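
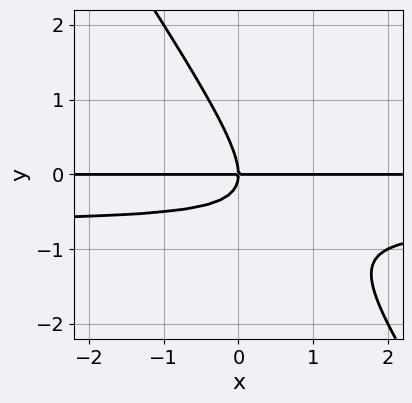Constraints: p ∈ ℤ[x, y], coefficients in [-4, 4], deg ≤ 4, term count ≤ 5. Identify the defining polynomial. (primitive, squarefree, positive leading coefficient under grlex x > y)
3*x*y^2 + 2*y^3 + 2*x*y

1. The degree is 3 — the shape is more complex than any degree-2 curve.
2. Against the integer gridlines: the visible x-axis segment lies entirely on the curve; it meets the y-axis at y = 0 (among the integer gridlines).
3. Putting this together gives p.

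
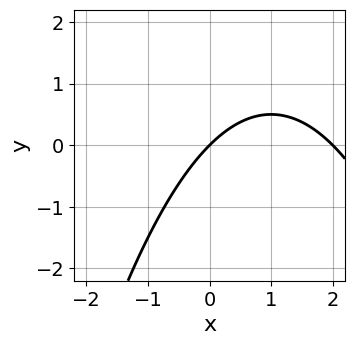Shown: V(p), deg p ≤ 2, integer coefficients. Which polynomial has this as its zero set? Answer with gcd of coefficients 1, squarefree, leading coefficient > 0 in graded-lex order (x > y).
x^2 - 2*x + 2*y

First, deg p = 2. No degree-1 curve has this shape.
Next, observable constraints: it crosses the y-axis at the gridline y = 0; among the integer gridlines, it crosses the x-axis at x ∈ {0, 2}.
Finally, fitting integer coefficients to these (and the overall shape) gives p.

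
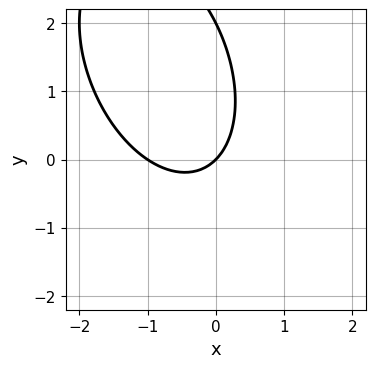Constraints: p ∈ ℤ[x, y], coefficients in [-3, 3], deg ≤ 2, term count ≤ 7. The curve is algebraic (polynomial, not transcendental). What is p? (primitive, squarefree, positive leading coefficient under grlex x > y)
The degree is 2 — no degree-1 curve has this shape.
Against the integer gridlines: among the integer gridlines, it crosses the x-axis at x ∈ {-1, 0}; the y-axis gridline crossings are at y ∈ {0, 2}.
The integer polynomial consistent with all of this is the stated p.

2*x^2 + x*y + y^2 + 2*x - 2*y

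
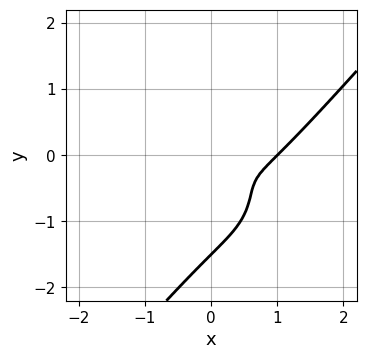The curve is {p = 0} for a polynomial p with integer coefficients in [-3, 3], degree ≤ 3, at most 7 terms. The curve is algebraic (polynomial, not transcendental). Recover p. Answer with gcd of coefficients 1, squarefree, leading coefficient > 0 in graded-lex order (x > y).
3*x^3 - 2*y^3 - 3*x^2 - 3*x*y - 3*y^2

First, deg p = 3. No degree-2 curve has this shape.
Next, from the visible intercepts: it meets the x-axis at x = 1 (among the integer gridlines).
Finally, solving for integer coefficients yields p as stated.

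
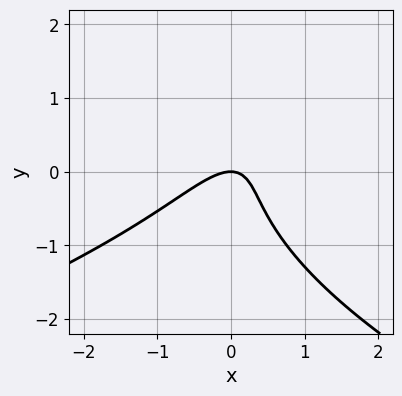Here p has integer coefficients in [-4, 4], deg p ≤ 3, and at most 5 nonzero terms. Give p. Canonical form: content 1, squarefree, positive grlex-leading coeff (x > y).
First, degree: no degree-2 curve has this shape, so deg p = 3.
Next, from the axis intercepts and sections: it crosses the x-axis at the gridline x = 0; it meets the y-axis at y = 0 (among the integer gridlines).
Finally, the integer polynomial consistent with all of this is the stated p.

2*y^3 + 3*x^2 - 3*x*y + 2*y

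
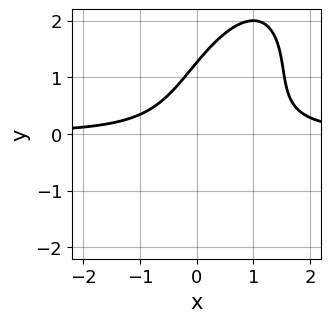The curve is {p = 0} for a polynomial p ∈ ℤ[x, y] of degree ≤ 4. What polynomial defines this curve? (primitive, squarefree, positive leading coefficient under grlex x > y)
3*x^2*y - 2*x*y^2 + y^3 - 2*x*y - 2

First, deg p = 3. The shape is more complex than any degree-2 curve.
Next, checking where it meets the axes: no x-intercept at any integer in the box.
Finally, together with the visible shape, these determine p as stated.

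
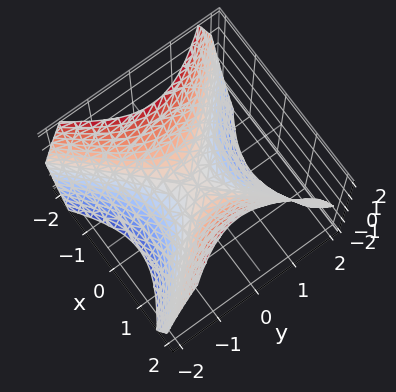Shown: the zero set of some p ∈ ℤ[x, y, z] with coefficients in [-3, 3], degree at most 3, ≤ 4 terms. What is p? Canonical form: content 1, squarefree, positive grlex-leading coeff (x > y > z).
x^2 - y^2 - z

Degree: a saddle surface; a quadric, so deg p = 2.
Symmetries: mirror symmetry x ↦ −x ⇒ only even powers of x; the y ↦ −y reflection is a symmetry, so y appears only in even powers.
Against the integer gridlines: it meets the z-axis at z = 0 (among the integer gridlines); it crosses the x-axis at the gridline x = 0.
The integer polynomial consistent with all of this is the stated p.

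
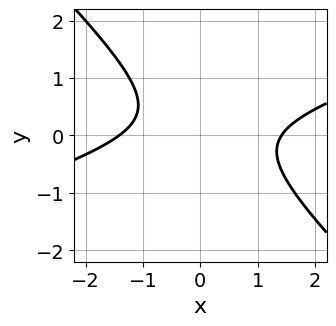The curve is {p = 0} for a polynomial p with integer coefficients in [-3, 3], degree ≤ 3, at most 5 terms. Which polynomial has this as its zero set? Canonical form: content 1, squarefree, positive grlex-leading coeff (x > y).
(a) deg p = 2. No degree-1 curve has this shape.
(b) Checking where it meets the axes: the curve avoids every integer y-axis point in the box.
(c) These observations pin down the coefficients.

x^2 - 2*x*y - 3*y^2 + y - 2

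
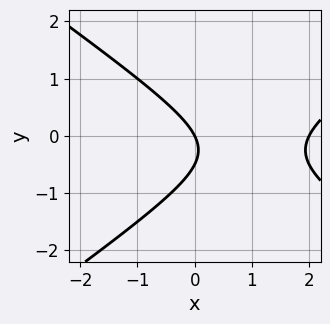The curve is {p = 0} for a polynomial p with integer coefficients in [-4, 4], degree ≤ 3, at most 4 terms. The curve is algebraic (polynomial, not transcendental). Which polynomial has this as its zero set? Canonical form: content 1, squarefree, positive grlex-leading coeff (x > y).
First, deg p = 2. No degree-1 curve has this shape.
Next, against the integer gridlines: it crosses the y-axis at the gridline y = 0; the x-axis gridline crossings are at x ∈ {0, 2}.
Finally, solving for integer coefficients yields p as stated.

x^2 - 2*y^2 - 2*x - y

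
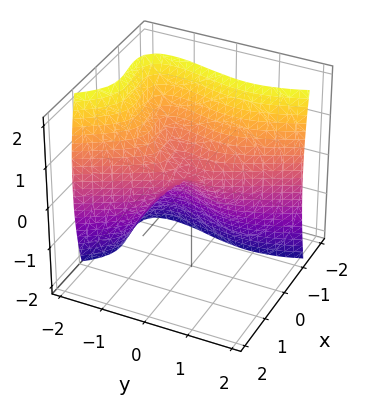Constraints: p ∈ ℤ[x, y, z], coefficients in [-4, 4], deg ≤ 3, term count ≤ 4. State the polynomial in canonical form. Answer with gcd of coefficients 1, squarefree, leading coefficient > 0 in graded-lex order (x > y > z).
3*x^3 - 2*x^2*y + y^3 + z^2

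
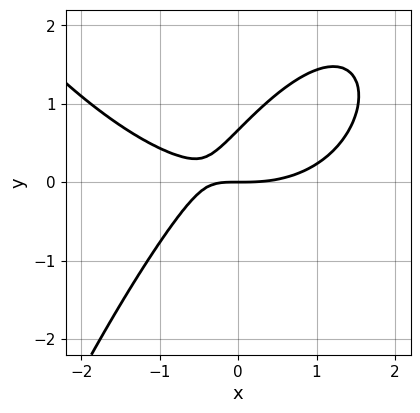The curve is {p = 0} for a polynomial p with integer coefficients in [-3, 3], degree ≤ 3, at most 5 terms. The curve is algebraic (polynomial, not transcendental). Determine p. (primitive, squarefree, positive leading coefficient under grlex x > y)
x^3 - 3*x*y + 3*y^2 - 2*y

Degree: the shape is more complex than any degree-2 curve, so deg p = 3.
From the visible intercepts: one x-axis crossing is at x = 0; it crosses the y-axis at the gridline y = 0.
These observations pin down the coefficients.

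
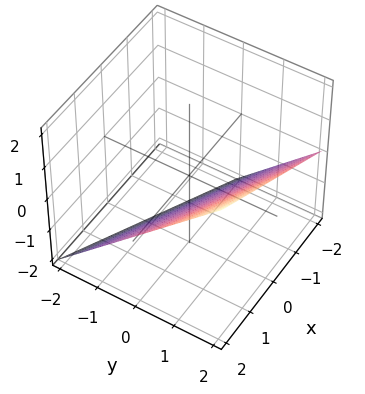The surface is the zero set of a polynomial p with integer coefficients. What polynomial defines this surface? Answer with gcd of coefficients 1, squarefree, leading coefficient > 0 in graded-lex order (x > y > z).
First, deg p = 1. The surface is flat (a plane).
Next, observable constraints: it crosses the z-axis at the gridline z = -1; it meets the y-axis at y = 1 (among the integer gridlines); one x-axis crossing is at x = 2.
Finally, putting this together gives p.

x + 2*y - 2*z - 2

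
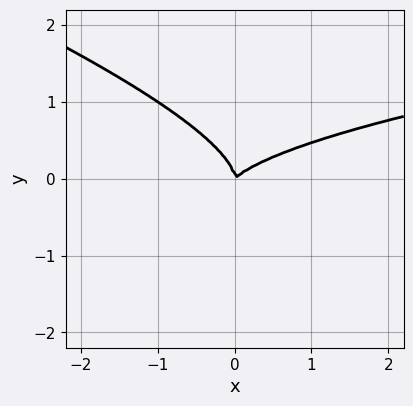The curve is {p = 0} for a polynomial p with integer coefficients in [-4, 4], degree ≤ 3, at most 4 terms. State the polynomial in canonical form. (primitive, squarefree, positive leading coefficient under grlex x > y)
Degree: no degree-2 curve has this shape, so deg p = 3.
Reading off the gridlines: one y-axis crossing is at y = 0; it crosses the x-axis at the gridline x = 0.
Putting this together gives p.

x*y^2 + 3*y^3 - x^2 + x*y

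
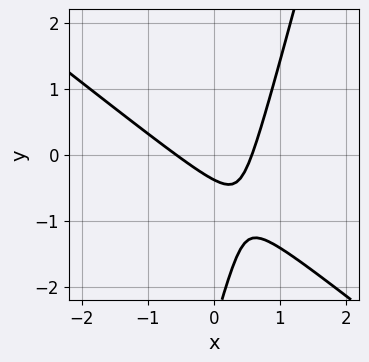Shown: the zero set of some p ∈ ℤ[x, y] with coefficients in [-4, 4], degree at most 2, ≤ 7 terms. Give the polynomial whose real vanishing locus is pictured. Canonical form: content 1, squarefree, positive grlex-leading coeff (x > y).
3*x^2 + 3*x*y - y^2 - 3*y - 1

1. deg p = 2. The shape is more complex than any degree-1 curve.
2. The integer polynomial consistent with all of this is the stated p.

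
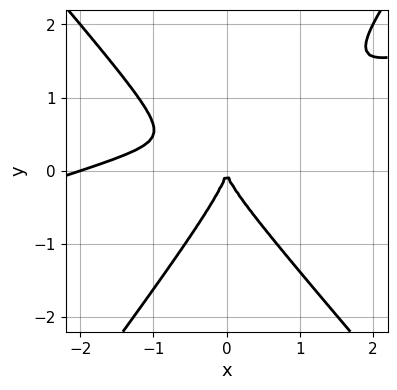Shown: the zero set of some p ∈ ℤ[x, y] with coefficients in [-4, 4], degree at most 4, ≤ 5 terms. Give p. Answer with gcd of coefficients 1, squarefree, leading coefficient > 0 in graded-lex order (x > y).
x^3 - 3*x^2*y - x*y^2 + 2*y^3 + 2*x^2

1. deg p = 3.
2. Observable constraints: one y-axis crossing is at y = 0; the x-axis gridline crossings are at x ∈ {-2, 0}.
3. The integer polynomial consistent with all of this is the stated p.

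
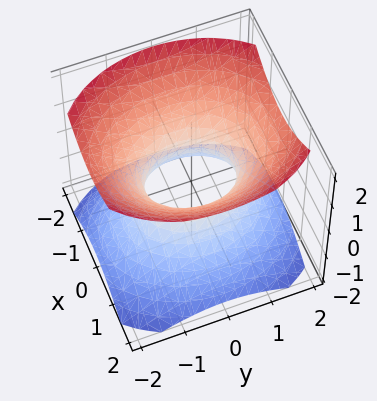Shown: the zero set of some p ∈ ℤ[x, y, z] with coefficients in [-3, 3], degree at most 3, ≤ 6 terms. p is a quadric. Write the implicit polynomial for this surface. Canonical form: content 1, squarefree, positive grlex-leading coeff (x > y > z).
(a) deg p = 2. An hourglass — one-sheet hyperboloid; a quadric.
(b) Symmetries: mirror symmetry x ↦ −x ⇒ only even powers of x; it's symmetric under z → −z, forcing even powers of z; it's symmetric under y → −y, forcing even powers of y.
(c) Observable constraints: the y-axis gridline crossings are at y ∈ {-1, 1}; the surface avoids every integer z-axis point in the box.
(d) These observations pin down the coefficients.

3*x^2 + 2*y^2 - 3*z^2 - 2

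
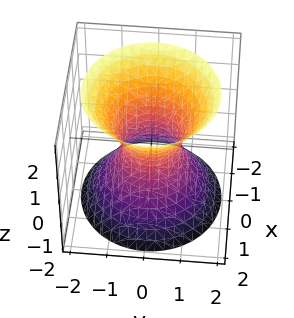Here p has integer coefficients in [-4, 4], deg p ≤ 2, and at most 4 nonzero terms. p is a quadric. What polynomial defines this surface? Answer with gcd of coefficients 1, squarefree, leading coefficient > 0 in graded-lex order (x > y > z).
3*x^2 + 3*y^2 - 2*z^2 - 2

First, degree: an hourglass — one-sheet hyperboloid; a quadric, so deg p = 2.
Next, symmetries: it's symmetric under z → −z, forcing even powers of z; every cross-section ⟂ z is a circle, so x, y appear only via x² + y².
Then, checking where it meets the axes: no z-intercept at any integer in the box; a circular section at z = -1 has radius between 1 and 2.
Finally, solving for integer coefficients yields p as stated.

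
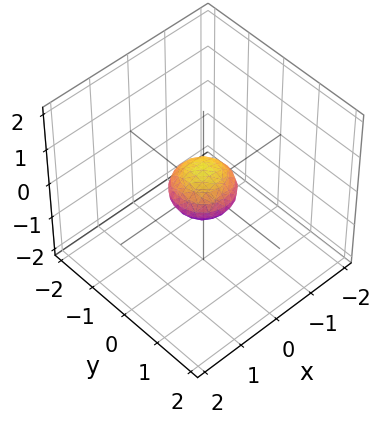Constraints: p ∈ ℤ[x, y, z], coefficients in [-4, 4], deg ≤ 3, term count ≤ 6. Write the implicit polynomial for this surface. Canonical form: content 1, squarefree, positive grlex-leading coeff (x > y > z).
2*x^2 + 2*y^2 + 3*z^2 - 1

The degree is 2 — a closed, bounded, convex surface; a quadric.
Symmetries: it's symmetric under z → −z, forcing even powers of z; rotational symmetry about the z-axis ⇒ p depends on x, y only through x² + y².
Against the integer gridlines: a circular section at z = 0 has radius between 0 and 1.
The integer polynomial consistent with all of this is the stated p.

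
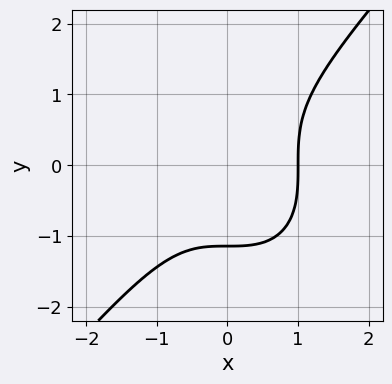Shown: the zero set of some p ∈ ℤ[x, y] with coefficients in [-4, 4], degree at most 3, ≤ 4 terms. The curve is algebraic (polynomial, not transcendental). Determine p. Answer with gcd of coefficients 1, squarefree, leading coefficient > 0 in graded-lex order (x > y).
The degree is 3 — a generic line meets the curve in up to 3 points.
Against the integer gridlines: it crosses the x-axis at the gridline x = 1.
These observations pin down the coefficients.

3*x^3 - 2*y^3 - 3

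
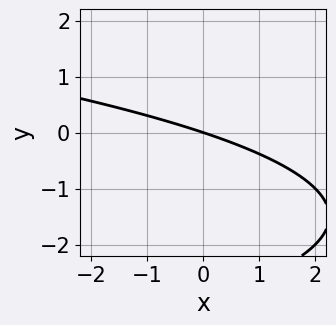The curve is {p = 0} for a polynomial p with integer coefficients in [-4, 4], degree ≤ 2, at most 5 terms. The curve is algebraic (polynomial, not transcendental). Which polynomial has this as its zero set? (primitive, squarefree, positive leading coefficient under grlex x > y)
First, the degree is 2 — no degree-1 curve has this shape.
Then, observable constraints: it meets the x-axis at x = 0 (among the integer gridlines); one y-axis crossing is at y = 0.
Finally, fitting integer coefficients to these (and the overall shape) gives p.

y^2 + x + 3*y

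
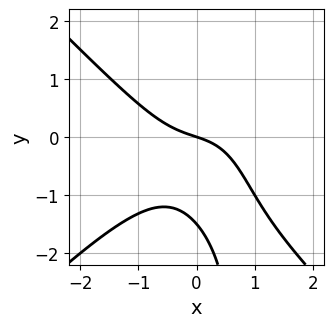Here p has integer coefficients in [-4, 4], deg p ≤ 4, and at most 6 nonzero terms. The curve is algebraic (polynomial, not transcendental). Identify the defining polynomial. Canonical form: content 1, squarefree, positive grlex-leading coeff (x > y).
2*x^3 - 2*x*y^2 + 2*y^2 + x + 3*y

(a) The degree is 3 — the shape is more complex than any degree-2 curve.
(b) Reading off the gridlines: it crosses the y-axis at the gridline y = 0; it crosses the x-axis at the gridline x = 0.
(c) Together with the visible shape, these determine p as stated.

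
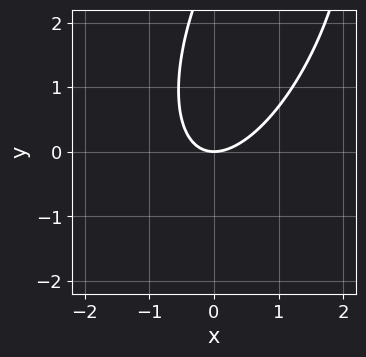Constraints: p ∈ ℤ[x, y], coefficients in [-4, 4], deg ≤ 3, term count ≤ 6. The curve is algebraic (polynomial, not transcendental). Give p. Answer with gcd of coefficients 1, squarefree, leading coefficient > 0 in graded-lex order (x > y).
3*x^2 - 2*x*y + y^2 - 3*y

The degree is 2 — a generic line meets the curve in up to 2 points.
Reading off the gridlines: it meets the x-axis at x = 0 (among the integer gridlines); it meets the y-axis at y = 0 (among the integer gridlines).
Fitting integer coefficients to these (and the overall shape) gives p.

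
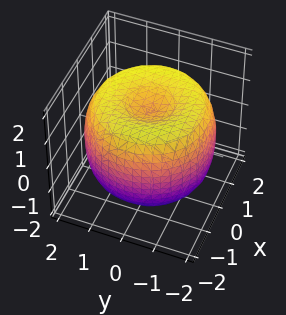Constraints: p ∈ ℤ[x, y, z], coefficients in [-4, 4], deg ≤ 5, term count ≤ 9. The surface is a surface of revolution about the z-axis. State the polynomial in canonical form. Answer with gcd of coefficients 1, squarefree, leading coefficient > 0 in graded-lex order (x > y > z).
deg p = 4.
Symmetry: the z-axis is an axis of rotation, so x and y enter only as x² + y².
From the axis intercepts and sections: a circular section at z = 0 has radius between 1 and 2; the z-axis gridline crossings are at z ∈ {-1, 1}.
The integer polynomial consistent with all of this is the stated p.

x^4 + 2*x^2*y^2 + y^4 - 3*x^2 - 3*y^2 + 2*z^2 - 2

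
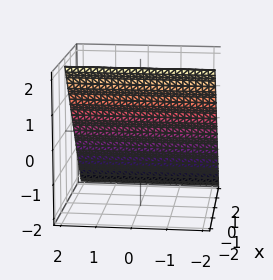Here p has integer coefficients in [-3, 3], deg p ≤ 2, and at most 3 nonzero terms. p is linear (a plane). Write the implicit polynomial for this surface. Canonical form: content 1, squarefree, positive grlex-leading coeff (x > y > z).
3*x + 2*z - 2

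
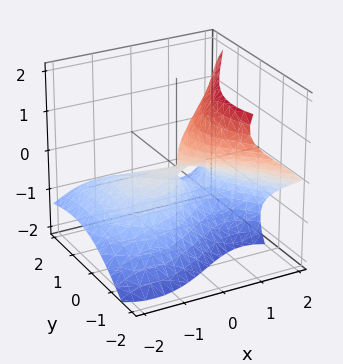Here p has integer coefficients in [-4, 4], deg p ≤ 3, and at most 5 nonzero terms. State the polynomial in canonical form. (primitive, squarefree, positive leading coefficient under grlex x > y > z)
(a) deg p = 3.
(b) Against the integer gridlines: it meets the y-axis at y = 0 (among the integer gridlines); it meets the x-axis at x = 0 (among the integer gridlines); it crosses the z-axis at the gridline z = 0.
(c) Putting this together gives p.

x^3 - z^3 + 3*x*z - 2*y^2 - 3*y*z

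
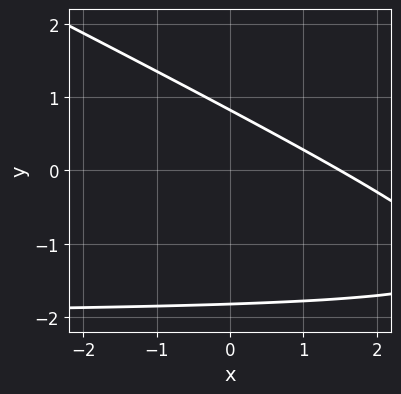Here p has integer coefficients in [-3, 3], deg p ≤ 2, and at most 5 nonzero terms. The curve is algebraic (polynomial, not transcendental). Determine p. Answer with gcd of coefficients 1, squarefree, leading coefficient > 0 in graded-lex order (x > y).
x*y + 2*y^2 + 2*x + 2*y - 3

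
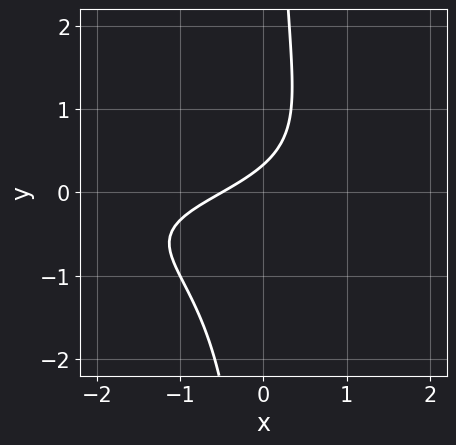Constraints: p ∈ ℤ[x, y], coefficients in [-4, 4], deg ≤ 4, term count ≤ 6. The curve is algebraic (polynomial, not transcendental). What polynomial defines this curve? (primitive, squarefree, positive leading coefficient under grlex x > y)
3*x*y^2 + x*y + 2*x - 3*y + 1

1. deg p = 3. The shape is more complex than any degree-2 curve.
2. Matching integer coefficients to the picture gives p.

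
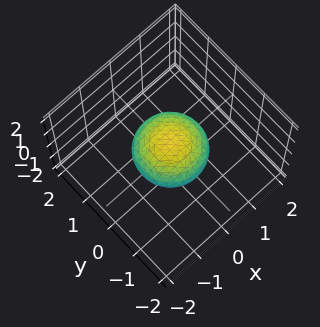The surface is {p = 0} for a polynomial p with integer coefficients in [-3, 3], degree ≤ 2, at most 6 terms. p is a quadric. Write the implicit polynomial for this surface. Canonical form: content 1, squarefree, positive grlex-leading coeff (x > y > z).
x^2 + y^2 + 2*z^2 - 1

First, degree: a closed, bounded, convex surface; a quadric, so deg p = 2.
Next, symmetries: mirror symmetry z ↦ −z ⇒ only even powers of z; every cross-section ⟂ z is a circle, so x, y appear only via x² + y².
Next, against the integer gridlines: among the integer gridlines, it crosses the x-axis at x ∈ {-1, 1}; a circular section at z = 0 has radius exactly 1; the y-axis gridline crossings are at y ∈ {-1, 1}.
Finally, these observations pin down the coefficients.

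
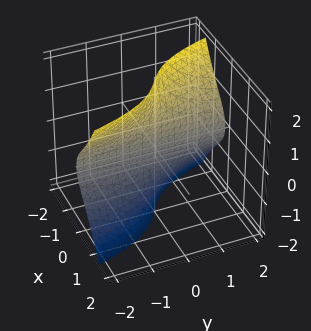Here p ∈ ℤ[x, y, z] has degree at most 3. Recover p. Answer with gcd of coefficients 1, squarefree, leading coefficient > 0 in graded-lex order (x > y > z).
2*x^3 + y*z^2 + 3*x

1. Degree: no degree-2 surface has this shape, so deg p = 3.
2. From the visible intercepts: it meets the x-axis at x = 0 (among the integer gridlines); the visible y-axis segment lies entirely on the surface.
3. Fitting integer coefficients to these (and the overall shape) gives p. Check: (0, 0, -2) on the z-axis lies on the surface, and p(0, 0, -2) = 0. ✓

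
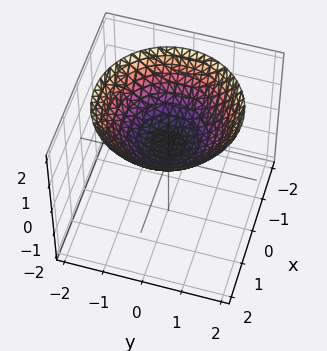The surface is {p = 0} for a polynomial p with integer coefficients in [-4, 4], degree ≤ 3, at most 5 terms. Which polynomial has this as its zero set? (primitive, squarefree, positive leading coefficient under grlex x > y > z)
x^2 + y^2 - 2*z + 1

First, the degree is 2 — no degree-1 surface has this shape.
Next, by symmetry, the surface is invariant under rotation about z: p = q(x² + y², z).
Then, against the integer gridlines: a circular section at z = 1 has radius exactly 1; no x-intercept at any integer in the box.
Finally, putting this together gives p.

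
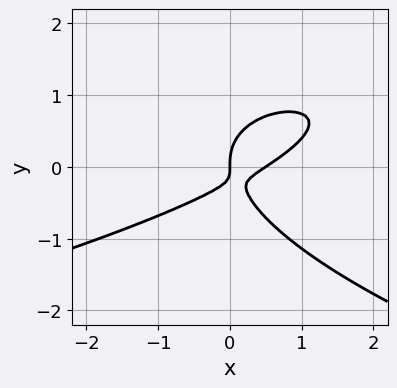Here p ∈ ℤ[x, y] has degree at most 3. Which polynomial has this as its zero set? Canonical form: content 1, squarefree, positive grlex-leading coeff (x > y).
Degree: the shape is more complex than any degree-2 curve, so deg p = 3.
Reading off the gridlines: it meets the y-axis at y = 0 (among the integer gridlines); it meets the x-axis at x = 0 (among the integer gridlines).
Assembling these constraints gives the stated polynomial.

3*y^3 + 2*x^2 - 3*x*y - x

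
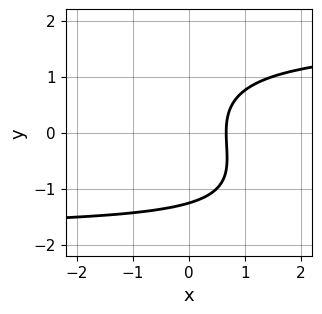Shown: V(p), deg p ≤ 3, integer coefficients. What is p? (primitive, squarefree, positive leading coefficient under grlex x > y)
deg p = 3. A generic line meets the curve in up to 3 points.
Putting this together gives p.

x*y^2 + y^3 - 3*x + 2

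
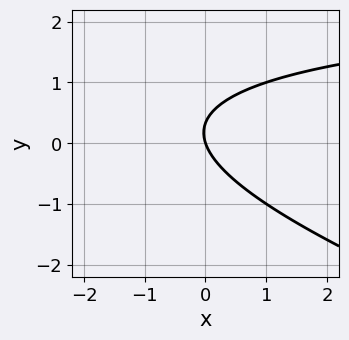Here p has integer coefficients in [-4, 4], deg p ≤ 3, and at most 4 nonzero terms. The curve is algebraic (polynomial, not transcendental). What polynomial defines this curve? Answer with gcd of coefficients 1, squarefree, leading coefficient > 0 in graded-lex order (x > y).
x*y + 3*y^2 - 3*x - y

The degree is 2 — a generic line meets the curve in up to 2 points.
Checking where it meets the axes: it crosses the y-axis at the gridline y = 0; it meets the x-axis at x = 0 (among the integer gridlines).
Putting this together gives p.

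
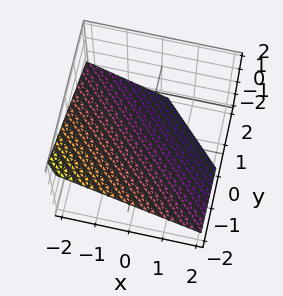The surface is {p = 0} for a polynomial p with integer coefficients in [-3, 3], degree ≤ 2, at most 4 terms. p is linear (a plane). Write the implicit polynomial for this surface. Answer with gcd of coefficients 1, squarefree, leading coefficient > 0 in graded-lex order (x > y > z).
(a) The degree is 1 — every cross-section is a straight line — this is a plane.
(b) Reading off the gridlines: it crosses the x-axis at the gridline x = -1; one y-axis crossing is at y = -1.
(c) Solving for integer coefficients yields p as stated.

2*x + 2*y + 3*z + 2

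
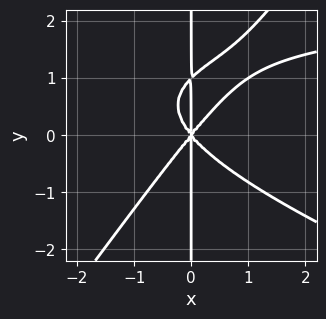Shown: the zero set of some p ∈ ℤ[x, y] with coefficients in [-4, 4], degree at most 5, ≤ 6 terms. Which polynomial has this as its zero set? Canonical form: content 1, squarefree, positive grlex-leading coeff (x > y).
1. The degree is 4 — the shape is more complex than any degree-3 curve.
2. Reading off the gridlines: every point of the y-axis in the box is on the curve; it meets the x-axis at x = 0 (among the integer gridlines).
3. Assembling these constraints gives the stated polynomial.

x^3*y + 2*x^2*y^2 - 2*x*y^3 - 3*x^3 + 2*x*y^2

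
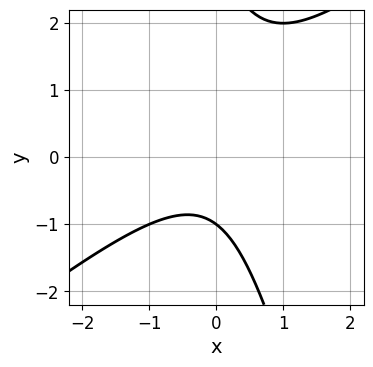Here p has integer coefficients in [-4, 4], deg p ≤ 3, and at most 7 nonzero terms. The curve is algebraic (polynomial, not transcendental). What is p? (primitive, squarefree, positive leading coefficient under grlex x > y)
3*x^2 - 3*x*y - y^2 + 2*y + 3

1. Degree: no degree-1 curve has this shape, so deg p = 2.
2. Checking where it meets the axes: no x-intercept at any integer in the box; one y-axis crossing is at y = -1.
3. Matching integer coefficients to the picture gives p.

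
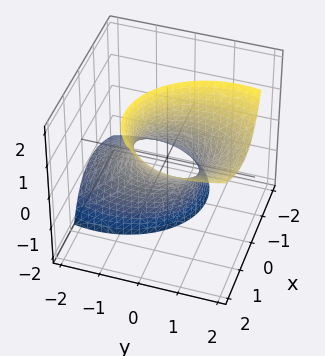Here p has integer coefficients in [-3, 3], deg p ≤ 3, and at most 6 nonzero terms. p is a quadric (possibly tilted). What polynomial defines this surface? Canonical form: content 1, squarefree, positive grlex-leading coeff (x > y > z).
3*x^2 - 3*x*z + 2*y^2 - 3*y*z - 2

1. deg p = 2.
2. From the visible intercepts: the y-axis gridline crossings are at y ∈ {-1, 1}; no z-intercept at any integer in the box.
3. Matching integer coefficients to the picture gives p.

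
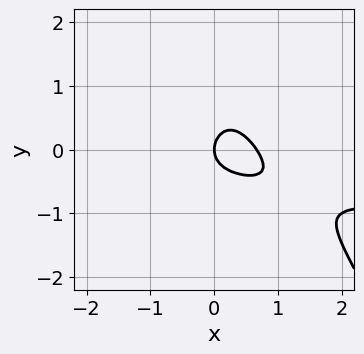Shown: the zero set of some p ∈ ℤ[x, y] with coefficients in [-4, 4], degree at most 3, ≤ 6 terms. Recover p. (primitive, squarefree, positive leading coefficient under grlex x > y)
Degree: the shape is more complex than any degree-2 curve, so deg p = 3.
From the axis intercepts and sections: it crosses the x-axis at the gridline x = 0; it crosses the y-axis at the gridline y = 0.
Together with the visible shape, these determine p as stated.

3*x^2*y - y^3 + 3*x^2 + 3*y^2 - 2*x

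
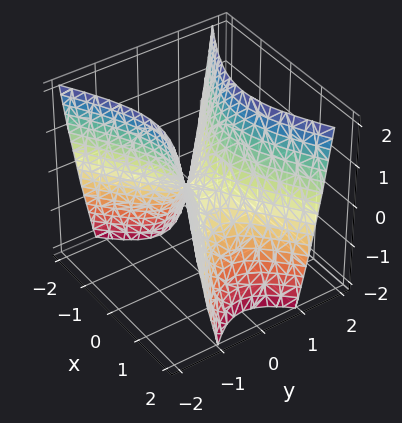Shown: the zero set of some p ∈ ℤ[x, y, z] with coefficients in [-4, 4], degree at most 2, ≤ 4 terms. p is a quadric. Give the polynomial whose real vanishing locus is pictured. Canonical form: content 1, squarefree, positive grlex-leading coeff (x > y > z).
x^2 - 2*y^2 + z

Degree: a hyperbolic paraboloid; a quadric, so deg p = 2.
Symmetries: the x ↦ −x reflection is a symmetry, so x appears only in even powers; mirror symmetry y ↦ −y ⇒ only even powers of y.
Observable constraints: it meets the y-axis at y = 0 (among the integer gridlines); it meets the z-axis at z = 0 (among the integer gridlines).
Assembling these constraints gives the stated polynomial.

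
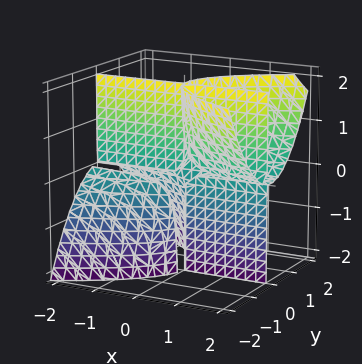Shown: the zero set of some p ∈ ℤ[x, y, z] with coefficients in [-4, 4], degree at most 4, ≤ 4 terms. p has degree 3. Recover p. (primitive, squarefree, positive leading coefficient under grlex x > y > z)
I count 3 distinct pieces. Treating them together as one polynomial.
The degree is 3 — the shape is more complex than any degree-2 surface.
Reading off the gridlines: every point of the z-axis in the box is on the surface; the visible x-axis segment lies entirely on the surface.
Fitting integer coefficients to these (and the overall shape) gives p.

3*x*y*z - 3*y^3 + y^2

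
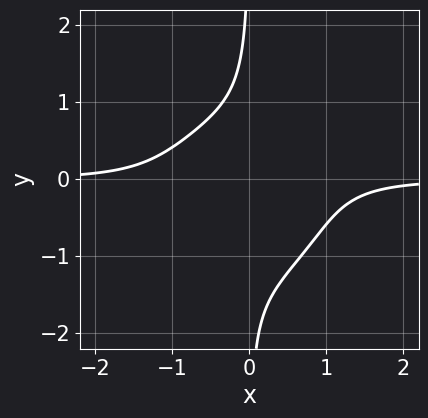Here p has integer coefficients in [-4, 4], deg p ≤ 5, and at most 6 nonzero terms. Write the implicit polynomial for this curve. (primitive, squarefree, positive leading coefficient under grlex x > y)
3*x^3*y - x^2*y^2 + 3*x*y^3 + 2*x*y^2 + 2

(a) Degree: no degree-3 curve has this shape, so deg p = 4.
(b) Checking where it meets the axes: it misses every integer gridline on the x-axis; the curve avoids every integer y-axis point in the box.
(c) Together with the visible shape, these determine p as stated.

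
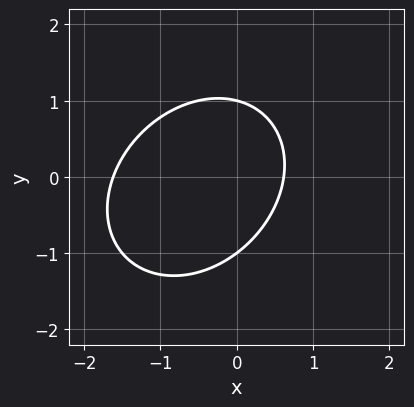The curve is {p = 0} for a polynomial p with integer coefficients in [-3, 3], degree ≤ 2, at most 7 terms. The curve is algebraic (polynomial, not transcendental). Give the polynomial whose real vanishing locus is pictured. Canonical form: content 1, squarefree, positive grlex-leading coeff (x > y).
2*x^2 - x*y + 2*y^2 + 2*x - 2

1. The degree is 2 — no degree-1 curve has this shape.
2. Against the integer gridlines: among the integer gridlines, it crosses the y-axis at y ∈ {-1, 1}.
3. Fitting integer coefficients to these (and the overall shape) gives p.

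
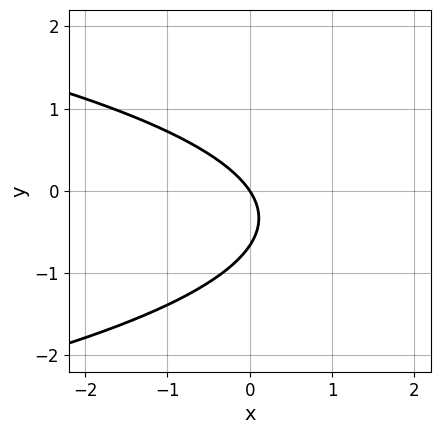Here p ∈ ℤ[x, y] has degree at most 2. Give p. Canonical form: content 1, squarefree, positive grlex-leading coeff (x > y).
3*y^2 + 3*x + 2*y

deg p = 2. The shape is more complex than any degree-1 curve.
From the visible intercepts: it meets the y-axis at y = 0 (among the integer gridlines); it crosses the x-axis at the gridline x = 0.
Putting this together gives p.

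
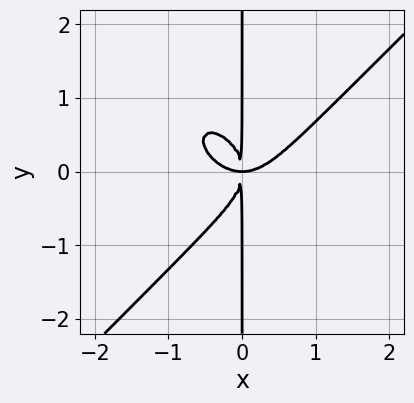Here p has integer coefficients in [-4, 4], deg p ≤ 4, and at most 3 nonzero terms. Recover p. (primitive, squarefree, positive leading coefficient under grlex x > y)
First, deg p = 4.
Next, against the integer gridlines: every point of the y-axis in the box is on the curve.
Finally, solving for integer coefficients yields p as stated.

x^4 - x*y^3 - x^2*y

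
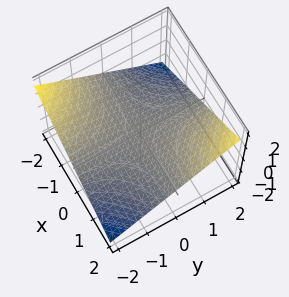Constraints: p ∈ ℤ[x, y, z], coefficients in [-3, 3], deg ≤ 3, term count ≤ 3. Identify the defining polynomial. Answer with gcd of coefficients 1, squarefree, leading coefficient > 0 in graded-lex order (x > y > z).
x*y - 3*z

(a) deg p = 2. A hyperbolic paraboloid; a quadric.
(b) Observable constraints: the visible x-axis segment lies entirely on the surface; the visible y-axis segment lies entirely on the surface; it crosses the z-axis at the gridline z = 0.
(c) Solving for integer coefficients yields p as stated.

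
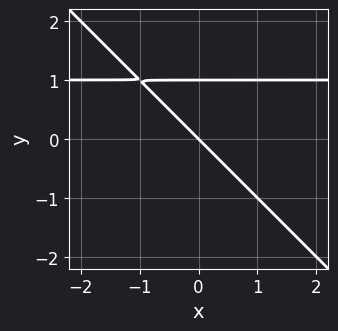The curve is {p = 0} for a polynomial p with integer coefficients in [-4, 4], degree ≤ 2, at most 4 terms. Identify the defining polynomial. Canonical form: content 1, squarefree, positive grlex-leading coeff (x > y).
x*y + y^2 - x - y

(a) deg p = 2. The shape is more complex than any degree-1 curve.
(b) Checking where it meets the axes: among the integer gridlines, it crosses the y-axis at y ∈ {0, 1}; one x-axis crossing is at x = 0.
(c) Assembling these constraints gives the stated polynomial.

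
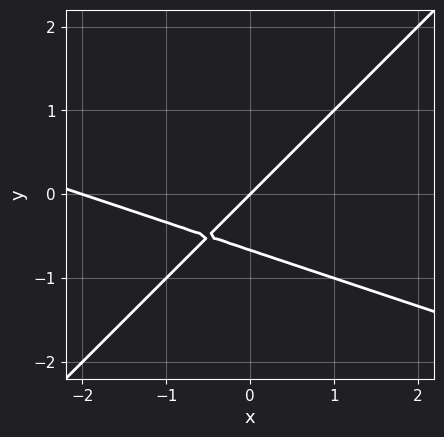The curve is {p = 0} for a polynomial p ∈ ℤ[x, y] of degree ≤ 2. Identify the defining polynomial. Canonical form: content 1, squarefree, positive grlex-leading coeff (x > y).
x^2 + 2*x*y - 3*y^2 + 2*x - 2*y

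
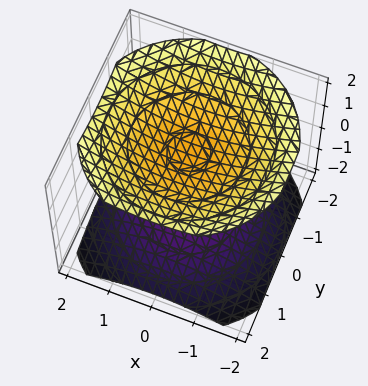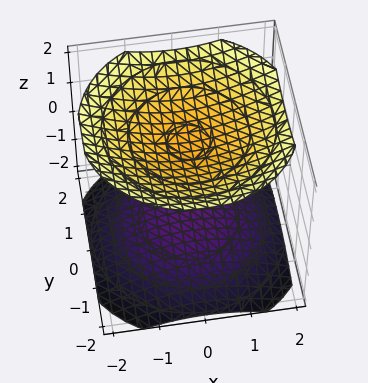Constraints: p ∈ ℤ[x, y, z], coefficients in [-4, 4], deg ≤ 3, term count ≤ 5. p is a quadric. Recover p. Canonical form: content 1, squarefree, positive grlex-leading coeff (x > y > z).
(a) The picture has 2 separate pieces. Treating them together as one polynomial.
(b) deg p = 2. Two separate bowl-shaped sheets opening away from each other; a quadric.
(c) Symmetries: the surface is invariant under rotation about z: p = q(x² + y², z); mirror symmetry z ↦ −z ⇒ only even powers of z.
(d) Reading off the gridlines: the surface avoids every integer y-axis point in the box; the surface avoids every integer x-axis point in the box.
(e) Fitting integer coefficients to these (and the overall shape) gives p.

x^2 + y^2 - 2*z^2 + 3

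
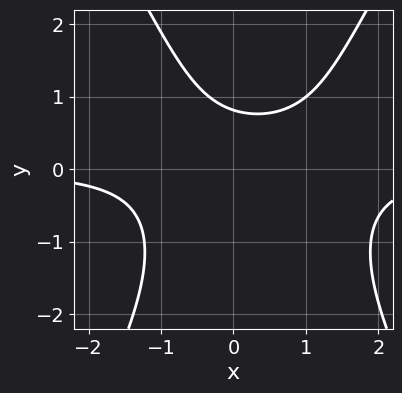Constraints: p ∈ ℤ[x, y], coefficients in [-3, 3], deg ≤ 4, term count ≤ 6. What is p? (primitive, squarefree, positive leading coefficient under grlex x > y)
3*x^2*y - y^3 - 2*x*y - 3*y + 3

First, degree: the shape is more complex than any degree-2 curve, so deg p = 3.
Then, reading off the gridlines: the curve avoids every integer x-axis point in the box.
Finally, together with the visible shape, these determine p as stated.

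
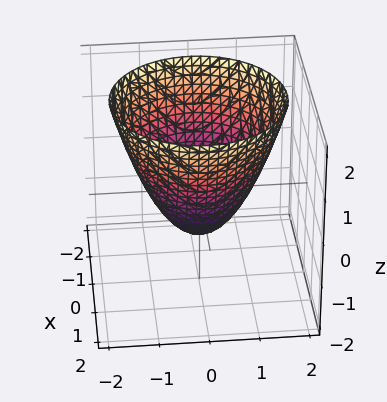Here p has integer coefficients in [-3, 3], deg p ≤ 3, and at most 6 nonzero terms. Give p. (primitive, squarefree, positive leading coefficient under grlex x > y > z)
x^2 + y^2 - z - 1

(a) Degree: no degree-1 surface has this shape, so deg p = 2.
(b) By symmetry, every cross-section ⟂ z is a circle, so x, y appear only via x² + y².
(c) Reading off the gridlines: among the integer gridlines, it crosses the y-axis at y ∈ {-1, 1}; a circular section at z = 2 has radius between 1 and 2; the x-axis gridline crossings are at x ∈ {-1, 1}.
(d) Matching integer coefficients to the picture gives p. Check: (0, 0, -1) on the z-axis lies on the surface, and p(0, 0, -1) = 0. ✓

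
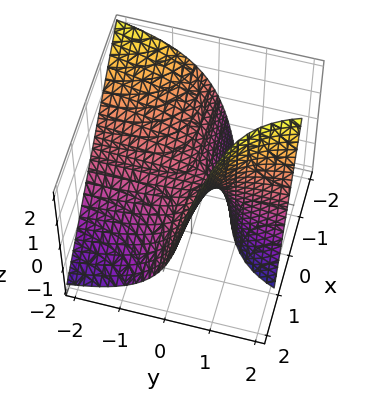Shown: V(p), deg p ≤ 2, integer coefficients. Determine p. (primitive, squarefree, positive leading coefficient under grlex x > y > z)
1. The degree is 2 — the shape is more complex than any degree-1 surface.
2. Reading off the gridlines: the visible y-axis segment lies entirely on the surface; it crosses the z-axis at the gridline z = 0; every point of the x-axis in the box is on the surface.
3. Together with the visible shape, these determine p as stated.

4*x*y + 3*y*z - 3*z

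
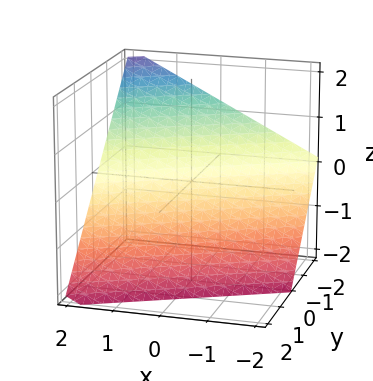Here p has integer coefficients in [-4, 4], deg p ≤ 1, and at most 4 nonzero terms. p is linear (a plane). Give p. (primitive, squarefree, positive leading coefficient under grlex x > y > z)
x - 2*y - 2*z - 2

1. The degree is 1 — every cross-section is a straight line — this is a plane.
2. Reading off the gridlines: it meets the y-axis at y = -1 (among the integer gridlines); one z-axis crossing is at z = -1; one x-axis crossing is at x = 2.
3. Matching integer coefficients to the picture gives p.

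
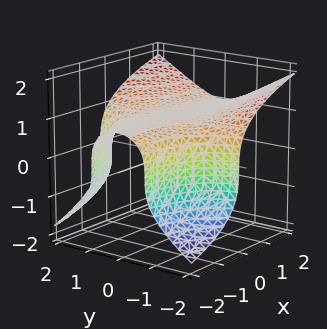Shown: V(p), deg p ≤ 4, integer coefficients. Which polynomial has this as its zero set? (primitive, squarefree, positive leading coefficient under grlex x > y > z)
2*x*y^2 - 3*z^3 + 3

1. Degree: a generic line meets the surface in up to 3 points, so deg p = 3.
2. Checking where it meets the axes: no y-intercept at any integer in the box; the surface avoids every integer x-axis point in the box.
3. These observations pin down the coefficients.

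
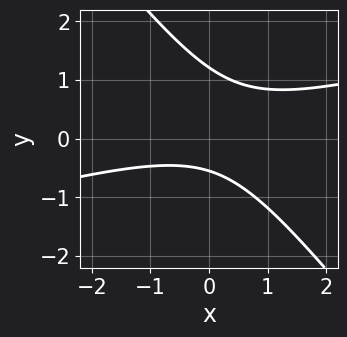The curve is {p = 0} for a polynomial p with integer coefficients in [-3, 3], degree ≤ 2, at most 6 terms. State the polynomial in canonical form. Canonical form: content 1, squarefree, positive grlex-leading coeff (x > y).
deg p = 2. The shape is more complex than any degree-1 curve.
From the visible intercepts: it misses every integer gridline on the x-axis.
These observations pin down the coefficients.

x^2 - 3*x*y - 3*y^2 + 2*y + 2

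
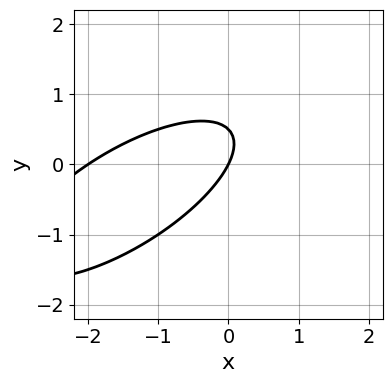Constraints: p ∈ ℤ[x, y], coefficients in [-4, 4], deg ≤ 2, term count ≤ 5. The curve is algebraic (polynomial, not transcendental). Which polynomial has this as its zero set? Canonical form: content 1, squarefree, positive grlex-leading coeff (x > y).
First, degree: a generic line meets the curve in up to 2 points, so deg p = 2.
Then, reading off the gridlines: it crosses the y-axis at the gridline y = 0; among the integer gridlines, it crosses the x-axis at x ∈ {-2, 0}.
Finally, these observations pin down the coefficients.

x^2 - 2*x*y + 2*y^2 + 2*x - y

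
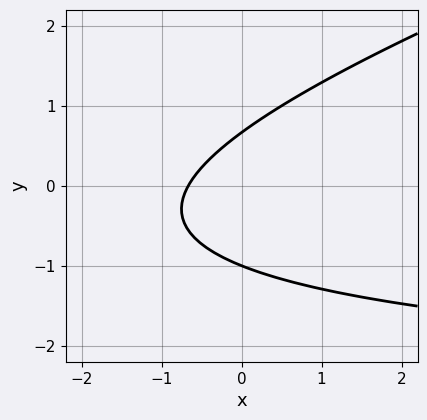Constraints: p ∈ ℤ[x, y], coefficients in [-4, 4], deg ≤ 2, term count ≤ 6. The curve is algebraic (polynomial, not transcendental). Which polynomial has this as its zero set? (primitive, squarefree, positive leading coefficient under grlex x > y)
Degree: a generic line meets the curve in up to 2 points, so deg p = 2.
From the axis intercepts and sections: one y-axis crossing is at y = -1.
Solving for integer coefficients yields p as stated.

x*y - 3*y^2 + 3*x - y + 2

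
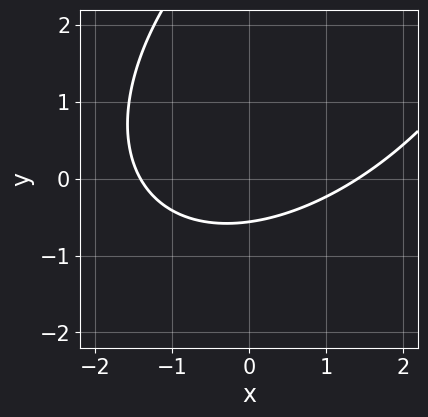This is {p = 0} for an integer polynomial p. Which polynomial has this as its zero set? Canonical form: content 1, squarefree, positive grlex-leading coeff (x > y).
First, the degree is 2 — a generic line meets the curve in up to 2 points.
Finally, the integer polynomial consistent with all of this is the stated p.

x^2 - x*y + y^2 - 3*y - 2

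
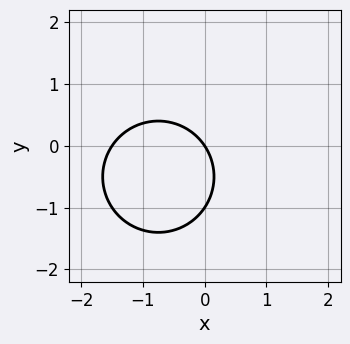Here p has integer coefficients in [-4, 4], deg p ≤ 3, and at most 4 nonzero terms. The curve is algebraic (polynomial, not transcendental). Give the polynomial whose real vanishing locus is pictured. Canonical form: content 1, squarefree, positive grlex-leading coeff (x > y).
2*x^2 + 2*y^2 + 3*x + 2*y

1. Degree: no degree-1 curve has this shape, so deg p = 2.
2. From the visible intercepts: it meets the x-axis at x = 0 (among the integer gridlines); the y-axis gridline crossings are at y ∈ {-1, 0}.
3. The integer polynomial consistent with all of this is the stated p.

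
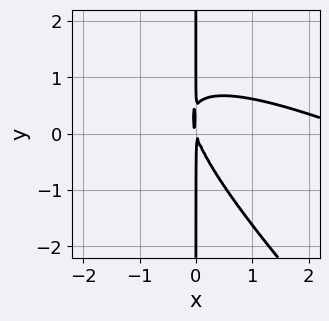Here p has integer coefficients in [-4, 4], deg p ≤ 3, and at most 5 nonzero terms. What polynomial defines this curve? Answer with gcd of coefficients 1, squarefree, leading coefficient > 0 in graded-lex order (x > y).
1. Degree: a generic line meets the curve in up to 3 points, so deg p = 3.
2. Checking where it meets the axes: the visible y-axis segment lies entirely on the curve.
3. Putting this together gives p.

x^3 + 3*x^2*y + 2*x*y^2 - 3*x^2 - x*y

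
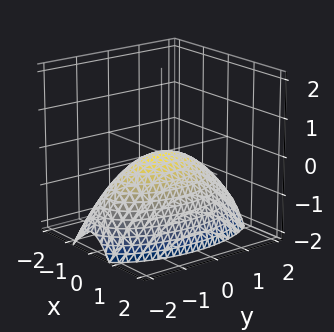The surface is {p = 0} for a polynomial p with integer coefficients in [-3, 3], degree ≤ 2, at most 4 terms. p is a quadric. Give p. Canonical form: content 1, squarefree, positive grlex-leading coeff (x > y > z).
1. The degree is 2 — a single bowl opening along one axis; a quadric.
2. Symmetries: it's symmetric under x → −x, forcing even powers of x; it's symmetric under y → −y, forcing even powers of y.
3. Observable constraints: it crosses the x-axis at the gridline x = 0; one z-axis crossing is at z = 0; it meets the y-axis at y = 0 (among the integer gridlines).
4. Putting this together gives p.

3*x^2 + y^2 + 3*z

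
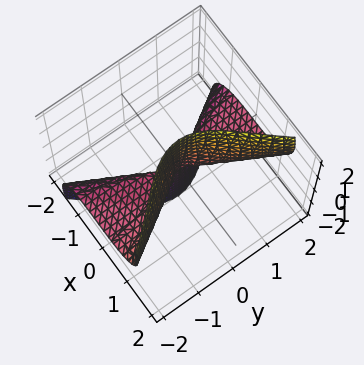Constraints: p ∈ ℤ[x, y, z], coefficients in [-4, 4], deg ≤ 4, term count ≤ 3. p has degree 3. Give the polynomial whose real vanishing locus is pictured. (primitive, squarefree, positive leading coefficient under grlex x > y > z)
x^3 + x*z^2 - y^2*z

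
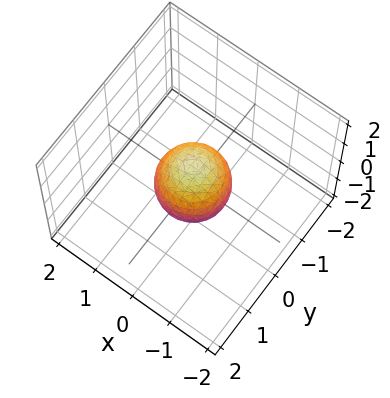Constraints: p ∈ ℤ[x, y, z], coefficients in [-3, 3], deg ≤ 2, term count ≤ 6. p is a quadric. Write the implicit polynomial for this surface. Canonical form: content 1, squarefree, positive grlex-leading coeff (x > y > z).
(a) The degree is 2 — bounded and convex; a quadric.
(b) Symmetries: mirror symmetry z ↦ −z ⇒ only even powers of z; the z-axis is an axis of rotation, so x and y enter only as x² + y².
(c) Against the integer gridlines: a circular section at z = 0 has radius between 0 and 1; among the integer gridlines, it crosses the z-axis at z ∈ {-1, 1}.
(d) Together with the visible shape, these determine p as stated.

3*x^2 + 3*y^2 + 2*z^2 - 2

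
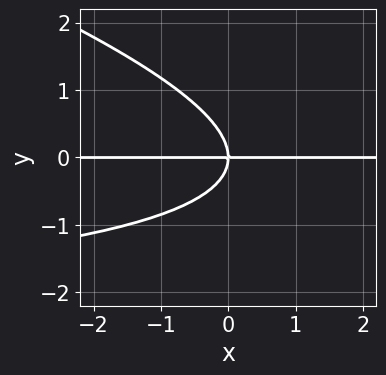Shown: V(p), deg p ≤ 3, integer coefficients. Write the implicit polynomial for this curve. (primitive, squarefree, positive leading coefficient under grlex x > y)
First, the degree is 3 — no degree-2 curve has this shape.
Next, observable constraints: every point of the x-axis in the box is on the curve; it crosses the y-axis at the gridline y = 0.
Finally, matching integer coefficients to the picture gives p.

x*y^2 + 3*y^3 + 3*x*y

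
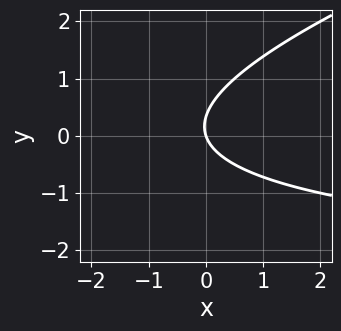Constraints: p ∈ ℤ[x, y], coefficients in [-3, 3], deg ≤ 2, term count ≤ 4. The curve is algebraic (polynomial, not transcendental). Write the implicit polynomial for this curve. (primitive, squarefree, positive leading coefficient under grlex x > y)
x*y - 3*y^2 + 3*x + y

deg p = 2.
Against the integer gridlines: it meets the y-axis at y = 0 (among the integer gridlines); it crosses the x-axis at the gridline x = 0.
Putting this together gives p.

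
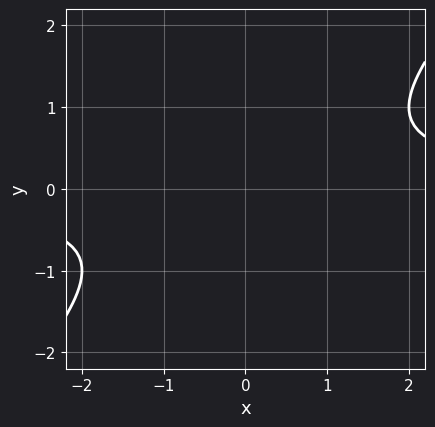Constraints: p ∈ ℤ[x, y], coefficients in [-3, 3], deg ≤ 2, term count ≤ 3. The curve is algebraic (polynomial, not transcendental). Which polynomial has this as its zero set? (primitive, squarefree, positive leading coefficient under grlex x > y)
(a) deg p = 2. The shape is more complex than any degree-1 curve.
(b) From the axis intercepts and sections: the curve avoids every integer x-axis point in the box; it misses every integer gridline on the y-axis.
(c) Together with the visible shape, these determine p as stated.

x*y - y^2 - 1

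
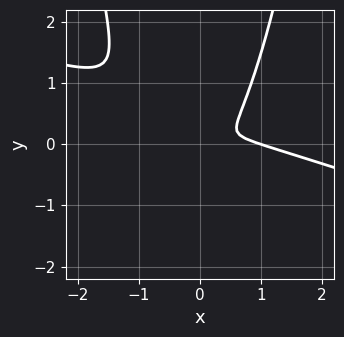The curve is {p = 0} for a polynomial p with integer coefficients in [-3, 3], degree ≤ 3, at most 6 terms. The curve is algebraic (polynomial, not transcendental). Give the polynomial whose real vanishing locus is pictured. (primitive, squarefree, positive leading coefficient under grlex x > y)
(a) The degree is 3 — the shape is more complex than any degree-2 curve.
(b) Reading off the gridlines: it meets the x-axis at x = 1 (among the integer gridlines).
(c) Together with the visible shape, these determine p as stated.

x^3 + 3*x^2*y - x^2 - 2*y^2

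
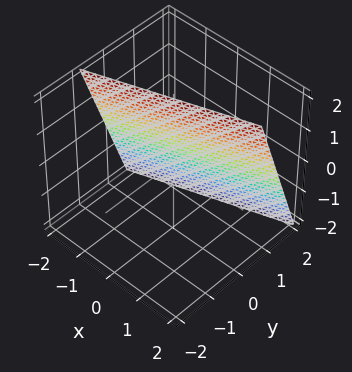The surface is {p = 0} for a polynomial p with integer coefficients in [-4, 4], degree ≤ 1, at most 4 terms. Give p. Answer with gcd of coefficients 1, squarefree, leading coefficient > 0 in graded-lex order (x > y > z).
x - 3*y - z + 2

(a) The degree is 1 — every cross-section is a straight line — this is a plane.
(b) Reading off the gridlines: one z-axis crossing is at z = 2; it crosses the x-axis at the gridline x = -2.
(c) Matching integer coefficients to the picture gives p.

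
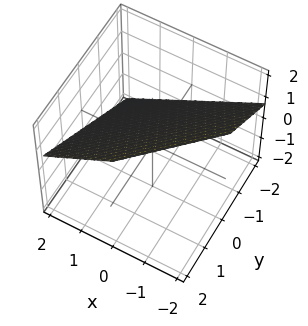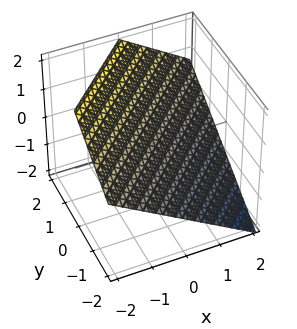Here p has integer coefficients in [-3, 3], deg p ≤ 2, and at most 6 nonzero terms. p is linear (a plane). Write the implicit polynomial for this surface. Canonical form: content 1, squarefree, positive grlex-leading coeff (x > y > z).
2*x - 2*y + 3*z - 2

1. deg p = 1. Every cross-section is a straight line — this is a plane.
2. Checking where it meets the axes: one y-axis crossing is at y = -1; it meets the x-axis at x = 1 (among the integer gridlines).
3. Putting this together gives p.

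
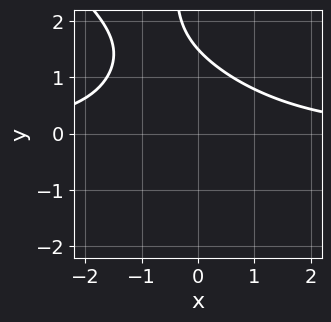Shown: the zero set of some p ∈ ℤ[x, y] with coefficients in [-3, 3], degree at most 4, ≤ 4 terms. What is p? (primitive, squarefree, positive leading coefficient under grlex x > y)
x^2*y + x*y^2 + 2*y - 3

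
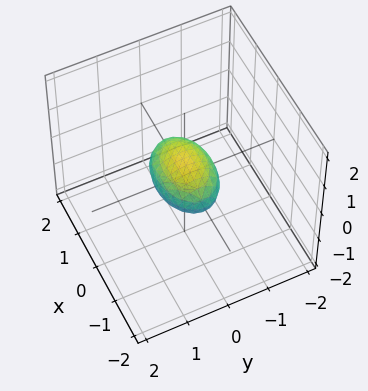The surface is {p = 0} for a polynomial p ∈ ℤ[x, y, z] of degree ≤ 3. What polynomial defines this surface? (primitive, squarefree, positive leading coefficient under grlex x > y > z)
1. The degree is 2 — bounded and convex; a quadric.
2. Symmetries: it's symmetric under z → −z, forcing even powers of z; mirror symmetry x ↦ −x ⇒ only even powers of x; it's symmetric under y → −y, forcing even powers of y.
3. From the visible intercepts: the x-axis gridline crossings are at x ∈ {-1, 1}.
4. Together with the visible shape, these determine p as stated.

x^2 + 2*y^2 + 3*z^2 - 1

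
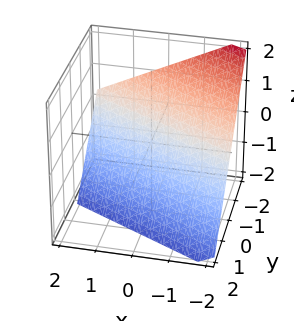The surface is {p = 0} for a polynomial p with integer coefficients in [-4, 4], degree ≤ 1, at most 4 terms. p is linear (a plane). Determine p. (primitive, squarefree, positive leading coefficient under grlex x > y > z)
x + 2*y + 2*z + 2

Degree: every cross-section is a straight line — this is a plane, so deg p = 1.
Observable constraints: it crosses the x-axis at the gridline x = -2; it meets the y-axis at y = -1 (among the integer gridlines); one z-axis crossing is at z = -1.
Assembling these constraints gives the stated polynomial.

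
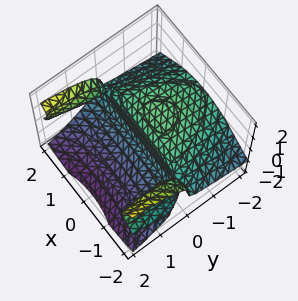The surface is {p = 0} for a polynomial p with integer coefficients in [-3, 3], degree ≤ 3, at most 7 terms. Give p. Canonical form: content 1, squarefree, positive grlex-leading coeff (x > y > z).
(a) deg p = 3. No degree-2 surface has this shape.
(b) From the visible intercepts: it meets the y-axis at y = 0 (among the integer gridlines); it crosses the z-axis at the gridline z = 0; every point of the x-axis in the box is on the surface.
(c) These observations pin down the coefficients.

x^2*y - 2*z^3 - y^2 + 3*y*z - 3*y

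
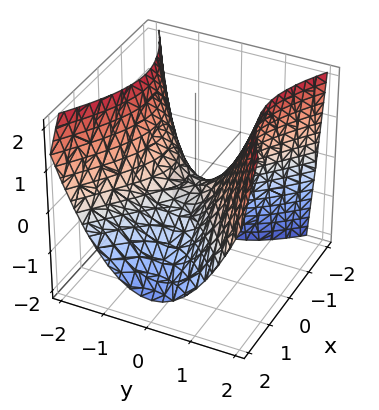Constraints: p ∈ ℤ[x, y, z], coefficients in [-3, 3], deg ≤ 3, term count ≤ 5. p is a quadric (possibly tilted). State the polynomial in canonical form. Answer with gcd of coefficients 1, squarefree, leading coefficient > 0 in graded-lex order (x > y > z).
Degree: a generic line meets the surface in up to 2 points, so deg p = 2.
Against the integer gridlines: it meets the y-axis at y = 0 (among the integer gridlines); it crosses the z-axis at the gridline z = 0; it meets the x-axis at x = 0 (among the integer gridlines).
The integer polynomial consistent with all of this is the stated p.

2*x^2 + x*z - 3*y^2 + 3*z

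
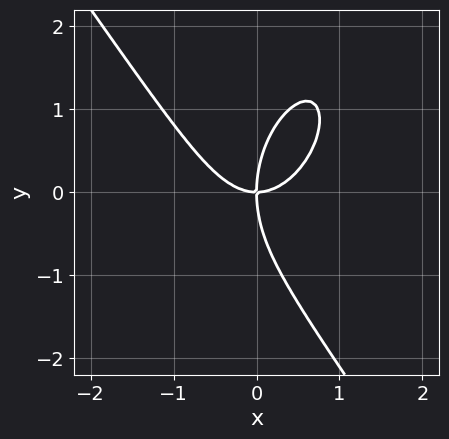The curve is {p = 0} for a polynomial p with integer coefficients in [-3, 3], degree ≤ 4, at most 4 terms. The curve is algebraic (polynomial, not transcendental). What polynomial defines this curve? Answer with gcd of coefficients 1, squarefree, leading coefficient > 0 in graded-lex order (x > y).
3*x^3 + y^3 - 3*x*y

deg p = 3. A generic line meets the curve in up to 3 points.
Checking where it meets the axes: one y-axis crossing is at y = 0; it meets the x-axis at x = 0 (among the integer gridlines).
These observations pin down the coefficients.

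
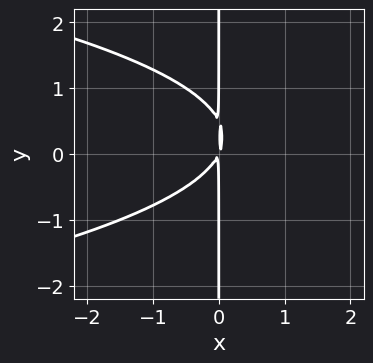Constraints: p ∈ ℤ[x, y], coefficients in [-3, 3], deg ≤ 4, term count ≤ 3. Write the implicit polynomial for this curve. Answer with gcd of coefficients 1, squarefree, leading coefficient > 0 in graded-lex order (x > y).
2*x*y^2 + 2*x^2 - x*y

First, degree: a generic line meets the curve in up to 3 points, so deg p = 3.
Next, from the visible intercepts: every point of the y-axis in the box is on the curve.
Finally, solving for integer coefficients yields p as stated.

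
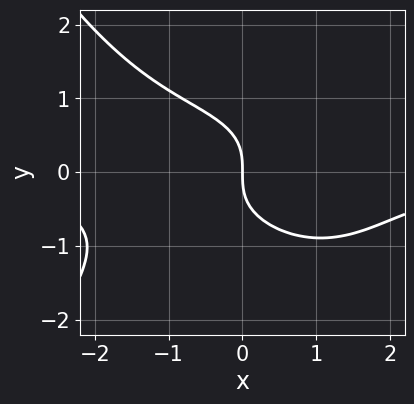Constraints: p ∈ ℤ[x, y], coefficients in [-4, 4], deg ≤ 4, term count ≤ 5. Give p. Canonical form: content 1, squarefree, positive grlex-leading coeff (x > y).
deg p = 4. The shape is more complex than any degree-3 curve.
From the axis intercepts and sections: it meets the x-axis at x = 0 (among the integer gridlines); it crosses the y-axis at the gridline y = 0.
Solving for integer coefficients yields p as stated.

x^3*y + 3*y^3 + 3*x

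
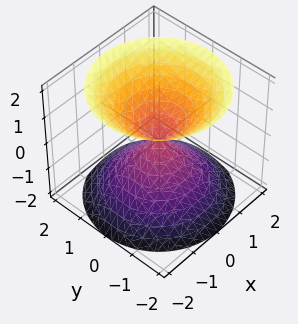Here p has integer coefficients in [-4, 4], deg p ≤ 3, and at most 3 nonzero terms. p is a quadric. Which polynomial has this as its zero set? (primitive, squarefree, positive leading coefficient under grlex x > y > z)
x^2 + y^2 - z^2

There are 2 components. Treating them together as one polynomial.
The degree is 2 — a double cone through the origin; a quadric.
Symmetries: it's symmetric under z → −z, forcing even powers of z; the surface is invariant under rotation about z: p = q(x² + y², z).
From the axis intercepts and sections: it meets the y-axis at y = 0 (among the integer gridlines); a circular section at z = 1 has radius exactly 1.
Putting this together gives p.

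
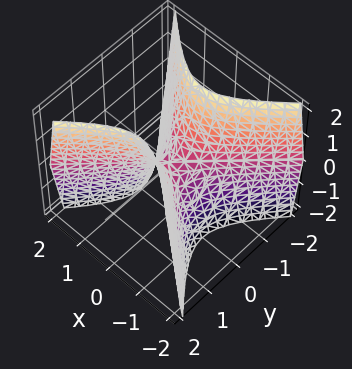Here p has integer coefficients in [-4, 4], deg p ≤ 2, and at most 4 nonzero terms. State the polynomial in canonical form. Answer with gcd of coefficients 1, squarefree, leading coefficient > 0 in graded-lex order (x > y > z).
2*x^2 - 2*y^2 + z

(a) The degree is 2 — a saddle surface; a quadric.
(b) Symmetries: mirror symmetry x ↦ −x ⇒ only even powers of x; the y ↦ −y reflection is a symmetry, so y appears only in even powers.
(c) From the visible intercepts: it crosses the x-axis at the gridline x = 0; it meets the y-axis at y = 0 (among the integer gridlines).
(d) Matching integer coefficients to the picture gives p.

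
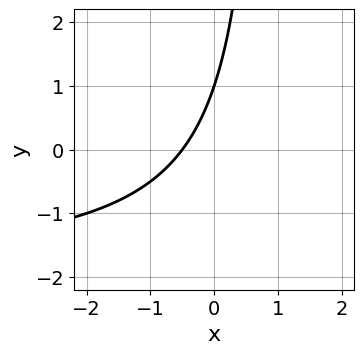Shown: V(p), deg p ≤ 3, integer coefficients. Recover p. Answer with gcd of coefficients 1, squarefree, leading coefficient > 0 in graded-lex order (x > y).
1. deg p = 2. No degree-1 curve has this shape.
2. Against the integer gridlines: it meets the y-axis at y = 1 (among the integer gridlines).
3. Matching integer coefficients to the picture gives p.

x*y + 2*x - y + 1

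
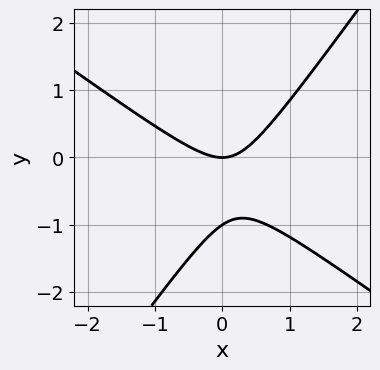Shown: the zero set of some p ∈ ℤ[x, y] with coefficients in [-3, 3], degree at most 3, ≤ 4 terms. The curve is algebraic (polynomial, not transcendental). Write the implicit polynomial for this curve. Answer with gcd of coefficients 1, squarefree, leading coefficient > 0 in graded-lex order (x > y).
3*x^2 + 2*x*y - 3*y^2 - 3*y

1. The degree is 2 — a generic line meets the curve in up to 2 points.
2. Against the integer gridlines: the y-axis gridline crossings are at y ∈ {-1, 0}; one x-axis crossing is at x = 0.
3. Assembling these constraints gives the stated polynomial.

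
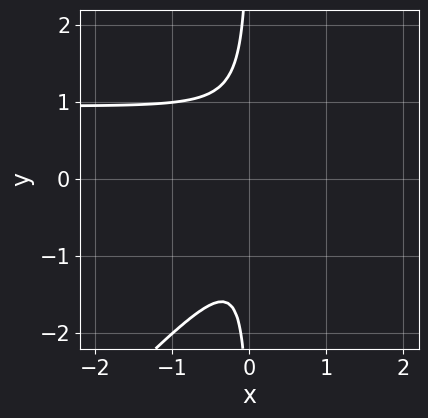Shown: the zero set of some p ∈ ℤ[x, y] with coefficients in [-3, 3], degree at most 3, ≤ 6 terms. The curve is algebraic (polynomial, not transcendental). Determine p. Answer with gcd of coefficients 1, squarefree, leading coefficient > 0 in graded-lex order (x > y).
3*x^2*y - 3*x*y^2 - 3*x^2 + 2*x - 1

(a) The degree is 3 — a generic line meets the curve in up to 3 points.
(b) From the axis intercepts and sections: no y-intercept at any integer in the box; the curve avoids every integer x-axis point in the box.
(c) Matching integer coefficients to the picture gives p.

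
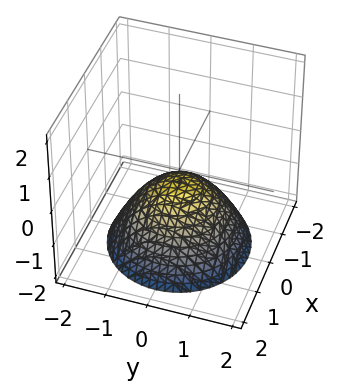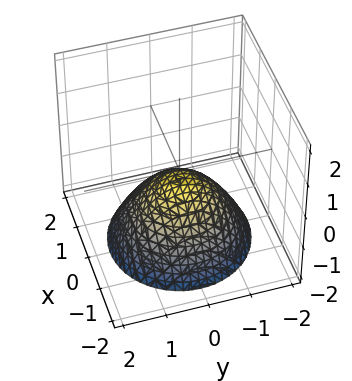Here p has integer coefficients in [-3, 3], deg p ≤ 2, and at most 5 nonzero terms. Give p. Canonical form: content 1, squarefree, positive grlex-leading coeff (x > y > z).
(a) The degree is 2 — no degree-1 surface has this shape.
(b) Symmetries: rotational symmetry about the z-axis ⇒ p depends on x, y only through x² + y².
(c) Checking where it meets the axes: the surface avoids every integer y-axis point in the box; a circular section at z = -1 has radius exactly 1; it misses every integer gridline on the x-axis.
(d) Matching integer coefficients to the picture gives p.

2*x^2 + 2*y^2 + 3*z + 1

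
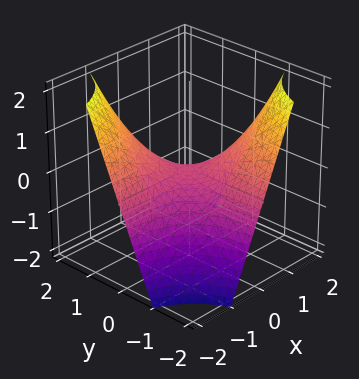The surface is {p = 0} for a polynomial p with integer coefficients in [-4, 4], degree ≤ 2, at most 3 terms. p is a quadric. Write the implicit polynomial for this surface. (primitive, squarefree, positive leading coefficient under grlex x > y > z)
x*y + z

1. deg p = 2. A saddle surface; a quadric.
2. From the axis intercepts and sections: every point of the x-axis in the box is on the surface; it meets the z-axis at z = 0 (among the integer gridlines).
3. Solving for integer coefficients yields p as stated. Check: (0, 1, 0) on the y-axis lies on the surface, and p(0, 1, 0) = 0. ✓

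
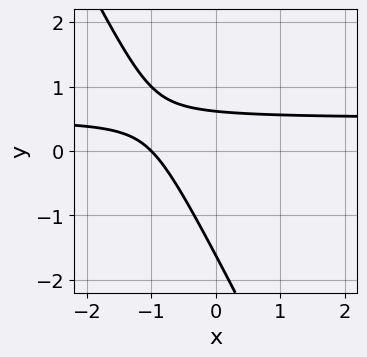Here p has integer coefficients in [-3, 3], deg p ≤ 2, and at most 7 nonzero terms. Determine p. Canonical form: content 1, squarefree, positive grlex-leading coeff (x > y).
Degree: a generic line meets the curve in up to 2 points, so deg p = 2.
From the visible intercepts: one x-axis crossing is at x = -1.
These observations pin down the coefficients.

2*x*y + y^2 - x + y - 1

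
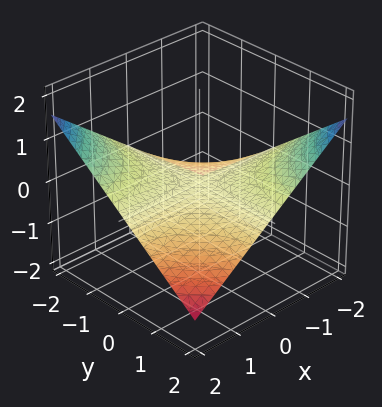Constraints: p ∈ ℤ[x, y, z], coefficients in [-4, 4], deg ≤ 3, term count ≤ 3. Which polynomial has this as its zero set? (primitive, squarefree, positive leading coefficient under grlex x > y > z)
x*y + 3*z

deg p = 2. A hyperbolic paraboloid; a quadric.
Checking where it meets the axes: it crosses the z-axis at the gridline z = 0; every point of the y-axis in the box is on the surface.
Fitting integer coefficients to these (and the overall shape) gives p. Check: (1, 0, 0) on the x-axis lies on the surface, and p(1, 0, 0) = 0. ✓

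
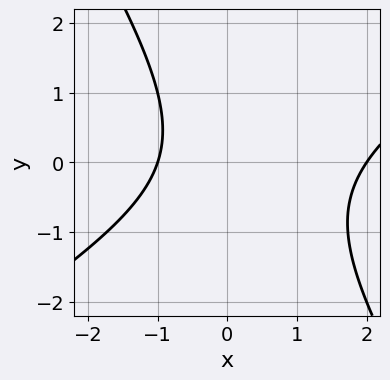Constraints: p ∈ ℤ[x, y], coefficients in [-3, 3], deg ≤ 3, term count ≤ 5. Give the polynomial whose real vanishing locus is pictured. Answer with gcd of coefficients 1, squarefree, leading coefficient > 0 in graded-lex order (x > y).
Degree: the shape is more complex than any degree-1 curve, so deg p = 2.
Reading off the gridlines: among the integer gridlines, it crosses the x-axis at x ∈ {-1, 2}; it misses every integer gridline on the y-axis.
Fitting integer coefficients to these (and the overall shape) gives p.

x^2 - x*y - y^2 - x - 2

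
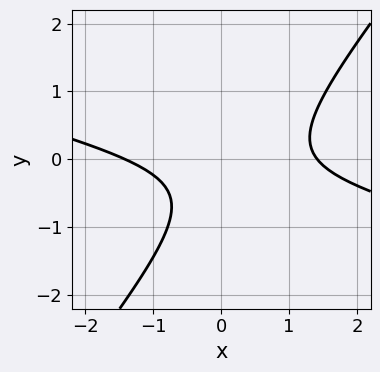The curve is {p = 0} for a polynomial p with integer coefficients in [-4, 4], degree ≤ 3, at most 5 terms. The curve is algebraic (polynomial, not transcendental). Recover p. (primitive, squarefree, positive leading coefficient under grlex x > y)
x^2 + 3*x*y - 3*y^2 - 2*y - 2

The degree is 2 — no degree-1 curve has this shape.
Against the integer gridlines: the curve avoids every integer y-axis point in the box.
Together with the visible shape, these determine p as stated.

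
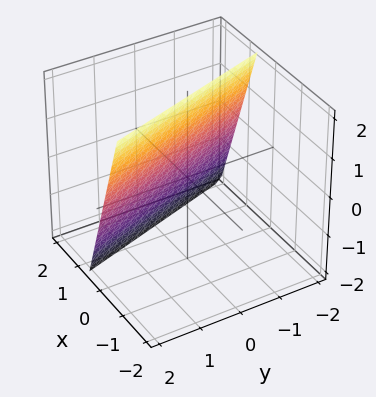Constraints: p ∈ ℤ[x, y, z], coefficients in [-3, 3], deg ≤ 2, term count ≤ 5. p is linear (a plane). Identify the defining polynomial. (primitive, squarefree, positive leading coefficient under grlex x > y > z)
3*x + y + z - 2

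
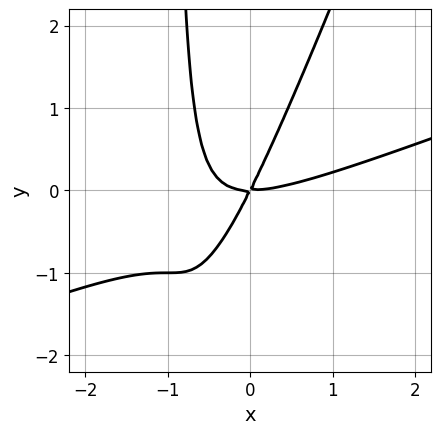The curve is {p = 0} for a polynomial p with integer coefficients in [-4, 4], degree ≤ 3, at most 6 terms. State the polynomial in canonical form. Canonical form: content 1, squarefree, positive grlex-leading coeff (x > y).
x^3 - 3*x^2*y + x*y^2 - 2*x*y + y^2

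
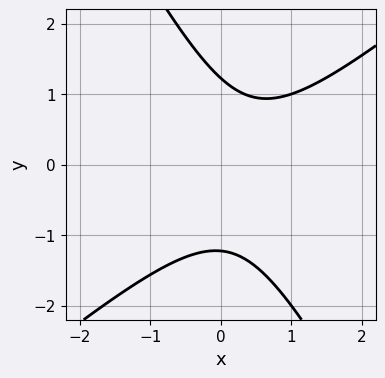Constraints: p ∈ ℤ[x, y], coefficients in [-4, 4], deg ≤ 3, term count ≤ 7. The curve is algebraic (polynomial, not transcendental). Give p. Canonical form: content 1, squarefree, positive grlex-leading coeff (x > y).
3*x^2 - 2*x*y - 2*y^2 - 2*x + 3

(a) deg p = 2.
(b) Reading off the gridlines: the curve avoids every integer x-axis point in the box.
(c) Fitting integer coefficients to these (and the overall shape) gives p.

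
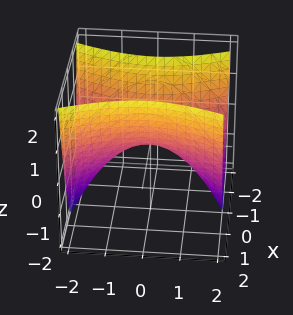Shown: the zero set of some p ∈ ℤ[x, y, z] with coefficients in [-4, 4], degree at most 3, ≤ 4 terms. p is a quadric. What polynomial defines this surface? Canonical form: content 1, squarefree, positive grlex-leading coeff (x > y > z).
deg p = 2. A hyperbolic paraboloid; a quadric.
Symmetries: it's symmetric under x → −x, forcing even powers of x; the y ↦ −y reflection is a symmetry, so y appears only in even powers.
Checking where it meets the axes: it meets the y-axis at y = 0 (among the integer gridlines); it meets the x-axis at x = 0 (among the integer gridlines); one z-axis crossing is at z = 0.
Solving for integer coefficients yields p as stated.

3*x^2 - y^2 - 2*z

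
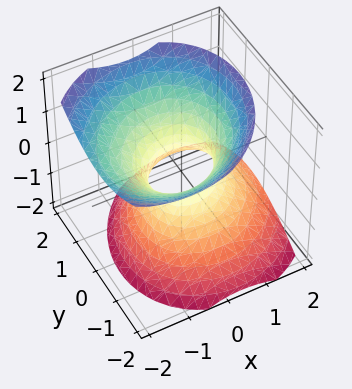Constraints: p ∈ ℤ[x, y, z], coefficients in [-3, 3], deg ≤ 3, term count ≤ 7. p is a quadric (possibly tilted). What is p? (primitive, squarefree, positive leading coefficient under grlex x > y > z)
(a) Degree: a generic line meets the surface in up to 2 points, so deg p = 2.
(b) Observable constraints: it misses every integer gridline on the z-axis.
(c) Matching integer coefficients to the picture gives p.

3*x^2 - x*y + 2*x*z + 3*y^2 - 3*z^2 - 2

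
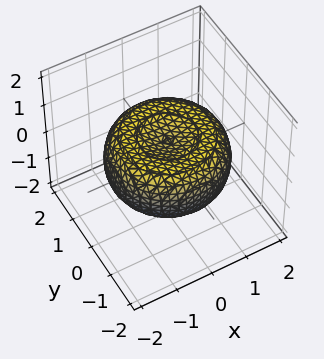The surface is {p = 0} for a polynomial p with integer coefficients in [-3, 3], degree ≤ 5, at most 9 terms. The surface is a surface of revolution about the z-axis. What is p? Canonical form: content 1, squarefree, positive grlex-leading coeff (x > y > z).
First, deg p = 4. The shape is more complex than any degree-3 surface.
Then, symmetry: the z-axis is an axis of rotation, so x and y enter only as x² + y².
Then, checking where it meets the axes: a circular section at z = 0 has radius between 1 and 2.
Finally, solving for integer coefficients yields p as stated.

x^4 + 2*x^2*y^2 + y^4 - 2*x^2 - 2*y^2 + 3*z^2 - 1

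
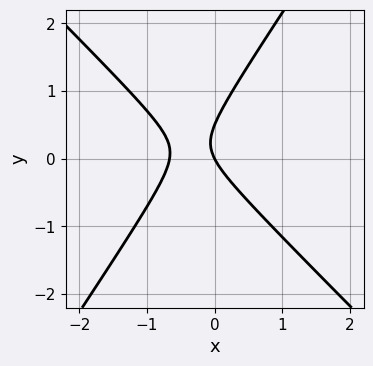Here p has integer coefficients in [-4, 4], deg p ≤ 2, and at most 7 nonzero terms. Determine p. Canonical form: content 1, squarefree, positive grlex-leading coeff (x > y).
3*x^2 + x*y - 2*y^2 + 2*x + y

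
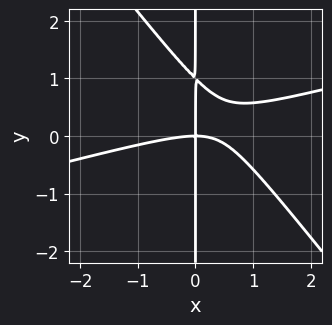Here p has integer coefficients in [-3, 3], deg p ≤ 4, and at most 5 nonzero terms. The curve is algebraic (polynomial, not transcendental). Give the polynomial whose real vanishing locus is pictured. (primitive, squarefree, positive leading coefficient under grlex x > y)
1. The degree is 3 — a generic line meets the curve in up to 3 points.
2. From the axis intercepts and sections: one x-axis crossing is at x = 0; every point of the y-axis in the box is on the curve.
3. Together with the visible shape, these determine p as stated.

x^3 - 3*x^2*y - 3*x*y^2 + 3*x*y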